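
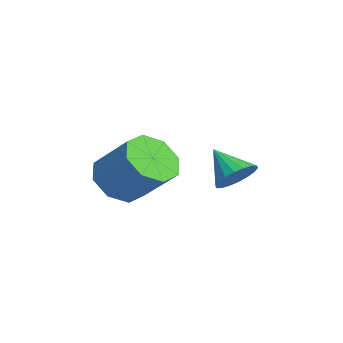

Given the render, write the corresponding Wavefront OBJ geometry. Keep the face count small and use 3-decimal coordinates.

v -2.501 -2.755 0.99
v -1.997 -3.619 1.238
v -1.036 -2.709 2.458
v -1.539 -1.845 2.21
v -1.642 -3.218 0.659
v -0.681 -2.308 1.879
v -1.79 -2.546 0.274
v -0.829 -1.636 1.494
v -2.354 -1.997 0.309
v -1.393 -1.086 1.528
v -3.004 -1.891 0.742
v -2.043 -0.981 1.962
v -3.359 -2.292 1.321
v -2.398 -1.382 2.541
v -3.211 -2.964 1.706
v -2.25 -2.054 2.926
v -2.647 -3.514 1.672
v -1.686 -2.603 2.891
v -1.88 0.791 1.111
v -1.567 1.196 1.686
v -2.74 0.209 1.989
v -1.818 1.402 1.576
v -2.082 1.486 1.374
v -2.306 1.433 1.119
v -2.445 1.252 0.864
v -2.472 0.981 0.657
v -2.383 0.671 0.54
v -2.193 0.386 0.536
v -1.942 0.18 0.646
v -1.678 0.096 0.848
v -1.455 0.149 1.102
v -1.315 0.33 1.358
v -1.288 0.601 1.565
v -1.378 0.911 1.682
f 2 1 5
f 2 5 3
f 3 5 6
f 3 6 4
f 5 1 7
f 5 7 6
f 6 7 8
f 6 8 4
f 7 1 9
f 7 9 8
f 8 9 10
f 8 10 4
f 9 1 11
f 9 11 10
f 10 11 12
f 10 12 4
f 11 1 13
f 11 13 12
f 12 13 14
f 12 14 4
f 13 1 15
f 13 15 14
f 14 15 16
f 14 16 4
f 15 1 17
f 15 17 16
f 16 17 18
f 16 18 4
f 17 1 2
f 17 2 18
f 18 2 3
f 18 3 4
f 20 19 22
f 20 22 21
f 22 19 23
f 22 23 21
f 23 19 24
f 23 24 21
f 24 19 25
f 24 25 21
f 25 19 26
f 25 26 21
f 26 19 27
f 26 27 21
f 27 19 28
f 27 28 21
f 28 19 29
f 28 29 21
f 29 19 30
f 29 30 21
f 30 19 31
f 30 31 21
f 31 19 32
f 31 32 21
f 32 19 33
f 32 33 21
f 33 19 34
f 33 34 21
f 34 19 20
f 34 20 21



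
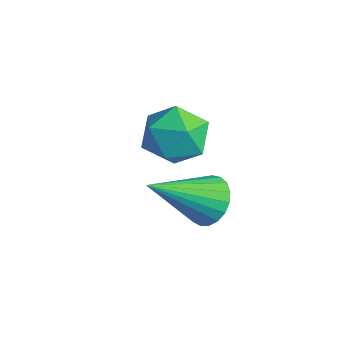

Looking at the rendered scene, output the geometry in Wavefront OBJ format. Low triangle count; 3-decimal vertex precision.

v -2.338 1.513 -0.008
v -1.775 1.574 -0.601
v -1.825 0.346 0.361
v -1.262 0.407 -0.232
v -1.233 0.912 0.414
v -1.551 1.633 0.186
v -2.049 0.287 -0.426
v -2.367 1.008 -0.654
v -1.596 0.816 -0.859
v -1.092 1.202 -0.34
v -2.508 0.718 0.1
v -2.004 1.104 0.619
v 0.296 0.485 -0.451
v 0.645 0.769 -0.024
v 0.144 -0.865 0.571
v 0.408 0.845 0.042
v 0.151 0.859 0.022
v -0.081 0.809 -0.079
v -0.247 0.702 -0.245
v -0.32 0.558 -0.446
v -0.286 0.402 -0.648
v -0.152 0.259 -0.816
v 0.06 0.156 -0.92
v 0.313 0.11 -0.944
v 0.562 0.129 -0.882
v 0.766 0.209 -0.746
v 0.888 0.337 -0.559
v 0.908 0.491 -0.353
v 0.822 0.643 -0.163
f 1 12 6
f 1 6 2
f 1 2 8
f 1 8 11
f 1 11 12
f 2 6 10
f 6 12 5
f 12 11 3
f 11 8 7
f 8 2 9
f 4 10 5
f 4 5 3
f 4 3 7
f 4 7 9
f 4 9 10
f 5 10 6
f 3 5 12
f 7 3 11
f 9 7 8
f 10 9 2
f 14 13 16
f 14 16 15
f 16 13 17
f 16 17 15
f 17 13 18
f 17 18 15
f 18 13 19
f 18 19 15
f 19 13 20
f 19 20 15
f 20 13 21
f 20 21 15
f 21 13 22
f 21 22 15
f 22 13 23
f 22 23 15
f 23 13 24
f 23 24 15
f 24 13 25
f 24 25 15
f 25 13 26
f 25 26 15
f 26 13 27
f 26 27 15
f 27 13 28
f 27 28 15
f 28 13 29
f 28 29 15
f 29 13 14
f 29 14 15



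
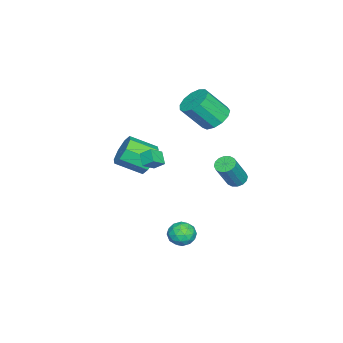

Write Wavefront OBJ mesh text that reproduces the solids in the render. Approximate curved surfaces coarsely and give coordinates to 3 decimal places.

v 1.849 3.339 -3.933
v 2.462 2.78 -4.291
v 1.698 2.44 -2.789
v 2.311 1.881 -3.147
v 2.565 2.691 -2.835
v 2.659 3.246 -3.542
v 1.501 1.974 -3.538
v 1.595 2.529 -4.245
v 2.248 1.936 -4.047
v 2.905 2.379 -3.612
v 1.255 2.841 -3.468
v 1.912 3.284 -3.033
v 2.169 3.138 -4.213
v 1.991 2.082 -2.867
v 2.14 2.558 -2.684
v 2.501 2.229 -2.894
v 2.284 3.412 -3.773
v 2.645 3.084 -3.983
v 2.705 3.032 -3.127
v 1.515 2.136 -3.097
v 1.876 1.808 -3.307
v 1.659 2.991 -4.186
v 2.02 2.662 -4.396
v 1.455 2.188 -3.953
v 2.403 2.313 -4.28
v 2.315 1.785 -3.607
v 1.839 1.84 -3.837
v 1.893 2.166 -4.253
v 2.79 2.574 -4.024
v 2.701 2.046 -3.351
v 2.85 2.522 -3.168
v 2.905 2.848 -3.584
v 2.664 2.078 -3.88
v 1.459 3.174 -3.729
v 1.37 2.646 -3.056
v 1.255 2.372 -3.496
v 1.31 2.698 -3.912
v 1.845 3.435 -3.473
v 1.757 2.907 -2.8
v 2.267 3.054 -2.827
v 2.321 3.38 -3.243
v 1.496 3.142 -3.2
v -3.466 2.726 2.994
v -2.565 2.489 2.488
v -1.974 1.296 4.099
v -2.874 1.534 4.606
v -2.453 2.979 2.81
v -1.862 1.787 4.421
v -2.662 3.389 3.19
v -2.071 2.197 4.801
v -3.127 3.589 3.508
v -2.535 2.397 5.12
v -3.699 3.515 3.663
v -3.107 2.322 5.275
v -4.197 3.19 3.606
v -3.605 1.998 5.217
v -4.463 2.718 3.354
v -3.871 1.526 4.966
v -4.412 2.249 2.988
v -3.821 1.056 4.6
v -4.061 1.931 2.624
v -3.47 0.739 4.236
v -3.521 1.866 2.378
v -2.93 0.673 3.989
v -2.963 2.074 2.327
v -2.372 0.881 3.938
v 0.625 0.162 1.249
v 1.346 0.698 1.831
v 1.815 -0.846 2.673
v 1.095 -1.382 2.091
v 0.61 0.671 2.19
v 1.079 -0.873 3.032
v -0.116 0.345 1.998
v 0.353 -1.199 2.84
v -0.408 -0.088 1.367
v 0.061 -1.632 2.209
v -0.095 -0.374 0.667
v 0.374 -1.918 1.509
v 0.641 -0.347 0.308
v 1.11 -1.891 1.15
v 1.367 -0.021 0.5
v 1.836 -1.565 1.342
v 1.659 0.412 1.131
v 2.128 -1.132 1.973
v 3.298 1.409 2.484
v 2.655 1.003 3.002
v 3.299 2.053 2.991
v 2.656 1.647 3.509
v 3.984 0.993 3.011
v 3.341 0.587 3.529
v 3.985 1.637 3.518
v 3.342 1.231 4.036
v -3.388 4.1 -1.911
v -2.971 4.62 -2.042
v -1.894 4.221 -0.2
v -2.312 3.7 -0.069
v -3.236 4.76 -1.857
v -2.159 4.361 -0.015
v -3.541 4.723 -1.686
v -2.465 4.324 0.155
v -3.806 4.519 -1.576
v -2.729 4.12 0.266
v -3.959 4.202 -1.555
v -2.882 3.803 0.286
v -3.958 3.858 -1.63
v -2.882 3.459 0.212
v -3.806 3.579 -1.78
v -2.729 3.18 0.062
v -3.541 3.439 -1.965
v -2.464 3.04 -0.123
v -3.235 3.476 -2.135
v -2.159 3.077 -0.294
v -2.971 3.68 -2.246
v -1.894 3.281 -0.404
v -2.818 3.997 -2.266
v -1.741 3.598 -0.425
v -2.818 4.341 -2.192
v -1.742 3.942 -0.35
f 1 38 17
f 38 12 41
f 17 41 6
f 38 41 17
f 1 17 13
f 17 6 18
f 13 18 2
f 17 18 13
f 1 13 22
f 13 2 23
f 22 23 8
f 13 23 22
f 1 22 34
f 22 8 37
f 34 37 11
f 22 37 34
f 1 34 38
f 34 11 42
f 38 42 12
f 34 42 38
f 2 18 29
f 18 6 32
f 29 32 10
f 18 32 29
f 6 41 19
f 41 12 40
f 19 40 5
f 41 40 19
f 12 42 39
f 42 11 35
f 39 35 3
f 42 35 39
f 11 37 36
f 37 8 24
f 36 24 7
f 37 24 36
f 8 23 28
f 23 2 25
f 28 25 9
f 23 25 28
f 4 30 16
f 30 10 31
f 16 31 5
f 30 31 16
f 4 16 14
f 16 5 15
f 14 15 3
f 16 15 14
f 4 14 21
f 14 3 20
f 21 20 7
f 14 20 21
f 4 21 26
f 21 7 27
f 26 27 9
f 21 27 26
f 4 26 30
f 26 9 33
f 30 33 10
f 26 33 30
f 5 31 19
f 31 10 32
f 19 32 6
f 31 32 19
f 3 15 39
f 15 5 40
f 39 40 12
f 15 40 39
f 7 20 36
f 20 3 35
f 36 35 11
f 20 35 36
f 9 27 28
f 27 7 24
f 28 24 8
f 27 24 28
f 10 33 29
f 33 9 25
f 29 25 2
f 33 25 29
f 44 43 47
f 44 47 45
f 45 47 48
f 45 48 46
f 47 43 49
f 47 49 48
f 48 49 50
f 48 50 46
f 49 43 51
f 49 51 50
f 50 51 52
f 50 52 46
f 51 43 53
f 51 53 52
f 52 53 54
f 52 54 46
f 53 43 55
f 53 55 54
f 54 55 56
f 54 56 46
f 55 43 57
f 55 57 56
f 56 57 58
f 56 58 46
f 57 43 59
f 57 59 58
f 58 59 60
f 58 60 46
f 59 43 61
f 59 61 60
f 60 61 62
f 60 62 46
f 61 43 63
f 61 63 62
f 62 63 64
f 62 64 46
f 63 43 65
f 63 65 64
f 64 65 66
f 64 66 46
f 65 43 44
f 65 44 66
f 66 44 45
f 66 45 46
f 68 67 71
f 68 71 69
f 69 71 72
f 69 72 70
f 71 67 73
f 71 73 72
f 72 73 74
f 72 74 70
f 73 67 75
f 73 75 74
f 74 75 76
f 74 76 70
f 75 67 77
f 75 77 76
f 76 77 78
f 76 78 70
f 77 67 79
f 77 79 78
f 78 79 80
f 78 80 70
f 79 67 81
f 79 81 80
f 80 81 82
f 80 82 70
f 81 67 83
f 81 83 82
f 82 83 84
f 82 84 70
f 83 67 68
f 83 68 84
f 84 68 69
f 84 69 70
f 86 88 85
f 89 86 85
f 85 88 87
f 87 89 85
f 86 92 88
f 90 86 89
f 90 92 86
f 88 92 87
f 91 89 87
f 87 92 91
f 91 90 89
f 92 90 91
f 94 93 97
f 94 97 95
f 95 97 98
f 95 98 96
f 97 93 99
f 97 99 98
f 98 99 100
f 98 100 96
f 99 93 101
f 99 101 100
f 100 101 102
f 100 102 96
f 101 93 103
f 101 103 102
f 102 103 104
f 102 104 96
f 103 93 105
f 103 105 104
f 104 105 106
f 104 106 96
f 105 93 107
f 105 107 106
f 106 107 108
f 106 108 96
f 107 93 109
f 107 109 108
f 108 109 110
f 108 110 96
f 109 93 111
f 109 111 110
f 110 111 112
f 110 112 96
f 111 93 113
f 111 113 112
f 112 113 114
f 112 114 96
f 113 93 115
f 113 115 114
f 114 115 116
f 114 116 96
f 115 93 117
f 115 117 116
f 116 117 118
f 116 118 96
f 117 93 94
f 117 94 118
f 118 94 95
f 118 95 96



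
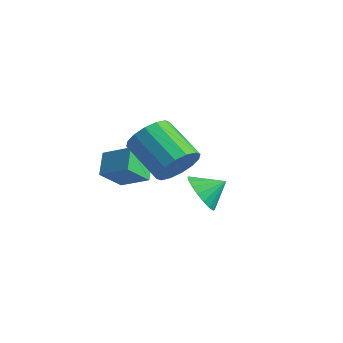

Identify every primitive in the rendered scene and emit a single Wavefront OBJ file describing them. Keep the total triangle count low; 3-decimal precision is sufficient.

v -2.235 -2.232 2.362
v -0.964 -1.825 3.025
v -2.055 -1.176 1.37
v -0.785 -0.769 2.033
v -1.595 -3.031 1.627
v -0.325 -2.624 2.29
v -1.416 -1.975 0.635
v -0.145 -1.568 1.298
v -0.225 1.601 -0.864
v 0.704 1.13 -1.149
v 0.425 2.479 -0.196
v 0.634 1.45 -1.501
v 0.394 1.8 -1.727
v 0.031 2.11 -1.782
v -0.382 2.32 -1.655
v -0.765 2.387 -1.371
v -1.04 2.299 -0.987
v -1.154 2.072 -0.579
v -1.084 1.752 -0.227
v -0.844 1.403 -0.001
v -0.481 1.092 0.053
v -0.067 0.883 -0.073
v 0.315 0.815 -0.357
v 0.591 0.904 -0.741
v 2.041 -2.036 3.176
v 2.467 -2.652 3.955
v 0.604 -2.539 5.062
v 0.179 -1.924 4.284
v 2.587 -2.127 4.104
v 0.725 -2.014 5.211
v 2.561 -1.578 4.004
v 0.699 -1.465 5.112
v 2.396 -1.151 3.683
v 0.534 -1.038 4.79
v 2.136 -0.962 3.225
v 0.273 -0.849 4.333
v 1.85 -1.06 2.755
v -0.012 -0.948 3.863
v 1.616 -1.421 2.398
v -0.247 -1.308 3.505
v 1.495 -1.946 2.249
v -0.367 -1.833 3.356
v 1.521 -2.495 2.348
v -0.341 -2.382 3.456
v 1.686 -2.922 2.67
v -0.176 -2.809 3.777
v 1.947 -3.111 3.127
v 0.084 -2.998 4.235
v 2.232 -3.012 3.597
v 0.37 -2.9 4.705
f 2 4 1
f 5 2 1
f 1 4 3
f 3 5 1
f 2 8 4
f 6 2 5
f 6 8 2
f 4 8 3
f 7 5 3
f 3 8 7
f 7 6 5
f 8 6 7
f 10 9 12
f 10 12 11
f 12 9 13
f 12 13 11
f 13 9 14
f 13 14 11
f 14 9 15
f 14 15 11
f 15 9 16
f 15 16 11
f 16 9 17
f 16 17 11
f 17 9 18
f 17 18 11
f 18 9 19
f 18 19 11
f 19 9 20
f 19 20 11
f 20 9 21
f 20 21 11
f 21 9 22
f 21 22 11
f 22 9 23
f 22 23 11
f 23 9 24
f 23 24 11
f 24 9 10
f 24 10 11
f 26 25 29
f 26 29 27
f 27 29 30
f 27 30 28
f 29 25 31
f 29 31 30
f 30 31 32
f 30 32 28
f 31 25 33
f 31 33 32
f 32 33 34
f 32 34 28
f 33 25 35
f 33 35 34
f 34 35 36
f 34 36 28
f 35 25 37
f 35 37 36
f 36 37 38
f 36 38 28
f 37 25 39
f 37 39 38
f 38 39 40
f 38 40 28
f 39 25 41
f 39 41 40
f 40 41 42
f 40 42 28
f 41 25 43
f 41 43 42
f 42 43 44
f 42 44 28
f 43 25 45
f 43 45 44
f 44 45 46
f 44 46 28
f 45 25 47
f 45 47 46
f 46 47 48
f 46 48 28
f 47 25 49
f 47 49 48
f 48 49 50
f 48 50 28
f 49 25 26
f 49 26 50
f 50 26 27
f 50 27 28



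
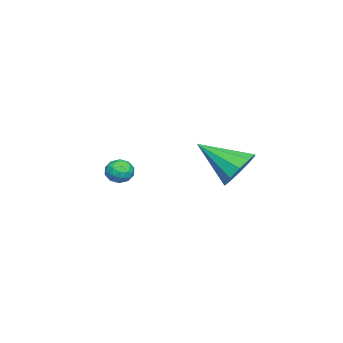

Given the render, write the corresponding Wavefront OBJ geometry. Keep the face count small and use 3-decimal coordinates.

v 2.635 2.191 0.797
v 3.376 1.791 0.276
v 2.485 0.449 1.923
v 3.618 2.081 0.758
v 3.484 2.414 1.254
v 3.027 2.661 1.576
v 2.419 2.729 1.6
v 1.894 2.591 1.318
v 1.652 2.301 0.837
v 1.785 1.969 0.34
v 2.243 1.722 0.019
v 2.85 1.654 -0.006
v 1.144 -2.578 -0.454
v 1.618 -2.992 -0.331
v 0.522 -3.368 -0.709
v 0.996 -3.782 -0.586
v 0.719 -3.458 -0.106
v 1.104 -2.97 0.052
v 1.036 -3.39 -1.092
v 1.421 -2.902 -0.934
v 1.552 -3.493 -0.725
v 1.356 -3.536 -0.115
v 0.784 -2.824 -0.925
v 0.588 -2.867 -0.315
v 1.436 -2.715 -0.37
v 0.704 -3.645 -0.67
v 0.541 -3.454 -0.388
v 0.82 -3.697 -0.315
v 1.134 -2.703 -0.145
v 1.412 -2.946 -0.073
v 0.884 -3.22 0.06
v 0.728 -3.414 -0.967
v 1.006 -3.657 -0.895
v 1.32 -2.663 -0.725
v 1.599 -2.906 -0.652
v 1.256 -3.14 -1.1
v 1.675 -3.254 -0.529
v 1.31 -3.718 -0.679
v 1.333 -3.488 -0.976
v 1.559 -3.201 -0.884
v 1.56 -3.278 -0.171
v 1.195 -3.743 -0.321
v 1.032 -3.553 -0.039
v 1.258 -3.266 0.054
v 1.521 -3.573 -0.402
v 0.945 -2.617 -0.719
v 0.58 -3.082 -0.869
v 0.882 -3.094 -1.094
v 1.108 -2.807 -1.001
v 0.83 -2.642 -0.361
v 0.465 -3.106 -0.511
v 0.581 -3.159 -0.156
v 0.807 -2.872 -0.064
v 0.619 -2.787 -0.638
f 2 1 4
f 2 4 3
f 4 1 5
f 4 5 3
f 5 1 6
f 5 6 3
f 6 1 7
f 6 7 3
f 7 1 8
f 7 8 3
f 8 1 9
f 8 9 3
f 9 1 10
f 9 10 3
f 10 1 11
f 10 11 3
f 11 1 12
f 11 12 3
f 12 1 2
f 12 2 3
f 13 50 29
f 50 24 53
f 29 53 18
f 50 53 29
f 13 29 25
f 29 18 30
f 25 30 14
f 29 30 25
f 13 25 34
f 25 14 35
f 34 35 20
f 25 35 34
f 13 34 46
f 34 20 49
f 46 49 23
f 34 49 46
f 13 46 50
f 46 23 54
f 50 54 24
f 46 54 50
f 14 30 41
f 30 18 44
f 41 44 22
f 30 44 41
f 18 53 31
f 53 24 52
f 31 52 17
f 53 52 31
f 24 54 51
f 54 23 47
f 51 47 15
f 54 47 51
f 23 49 48
f 49 20 36
f 48 36 19
f 49 36 48
f 20 35 40
f 35 14 37
f 40 37 21
f 35 37 40
f 16 42 28
f 42 22 43
f 28 43 17
f 42 43 28
f 16 28 26
f 28 17 27
f 26 27 15
f 28 27 26
f 16 26 33
f 26 15 32
f 33 32 19
f 26 32 33
f 16 33 38
f 33 19 39
f 38 39 21
f 33 39 38
f 16 38 42
f 38 21 45
f 42 45 22
f 38 45 42
f 17 43 31
f 43 22 44
f 31 44 18
f 43 44 31
f 15 27 51
f 27 17 52
f 51 52 24
f 27 52 51
f 19 32 48
f 32 15 47
f 48 47 23
f 32 47 48
f 21 39 40
f 39 19 36
f 40 36 20
f 39 36 40
f 22 45 41
f 45 21 37
f 41 37 14
f 45 37 41



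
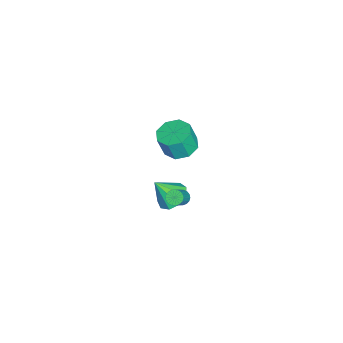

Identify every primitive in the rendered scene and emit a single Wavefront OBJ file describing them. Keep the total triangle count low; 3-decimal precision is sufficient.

v 1.01 -0.021 2.637
v 2.023 -0.234 2.463
v 2.184 -0.632 3.89
v 1.17 -0.419 4.063
v 1.903 0.528 2.689
v 2.064 0.13 4.116
v 1.26 0.968 2.885
v 1.42 0.57 4.312
v 0.47 0.829 2.935
v 0.631 0.431 4.362
v -0.004 0.192 2.81
v 0.157 -0.206 4.237
v 0.116 -0.57 2.584
v 0.277 -0.968 4.011
v 0.76 -1.01 2.388
v 0.92 -1.408 3.815
v 1.549 -0.871 2.338
v 1.71 -1.269 3.765
v 0.313 -0.056 -3.221
v 0.685 -0.151 -3.572
v 1.939 -0.419 -2.169
v 1.567 -0.324 -1.819
v 0.7 0.078 -3.542
v 1.954 -0.19 -2.139
v 0.639 0.281 -3.448
v 1.892 0.013 -2.045
v 0.512 0.416 -3.309
v 1.766 0.148 -1.906
v 0.347 0.458 -3.153
v 1.6 0.191 -1.75
v 0.175 0.399 -3.01
v 1.428 0.131 -1.608
v 0.03 0.249 -2.91
v 1.283 -0.019 -1.507
v -0.059 0.039 -2.871
v 1.195 -0.229 -1.468
v -0.074 -0.19 -2.901
v 1.18 -0.458 -1.498
v -0.012 -0.393 -2.995
v 1.241 -0.661 -1.592
v 0.114 -0.528 -3.134
v 1.368 -0.796 -1.731
v 0.28 -0.571 -3.29
v 1.533 -0.838 -1.887
v 0.452 -0.511 -3.432
v 1.705 -0.779 -2.03
v 0.597 -0.361 -3.533
v 1.85 -0.629 -2.13
v -0.929 -0.72 -4.609
v -0.041 -0.208 -4.381
v -0.731 -1.74 -3.091
v -0.602 0.128 -4.082
v -1.316 0.066 -4.03
v -1.849 -0.363 -4.249
v -1.951 -0.959 -4.636
v -1.576 -1.443 -5.011
v -0.898 -1.589 -5.197
v -0.235 -1.328 -5.109
v 0.104 -0.782 -4.786
f 2 1 5
f 2 5 3
f 3 5 6
f 3 6 4
f 5 1 7
f 5 7 6
f 6 7 8
f 6 8 4
f 7 1 9
f 7 9 8
f 8 9 10
f 8 10 4
f 9 1 11
f 9 11 10
f 10 11 12
f 10 12 4
f 11 1 13
f 11 13 12
f 12 13 14
f 12 14 4
f 13 1 15
f 13 15 14
f 14 15 16
f 14 16 4
f 15 1 17
f 15 17 16
f 16 17 18
f 16 18 4
f 17 1 2
f 17 2 18
f 18 2 3
f 18 3 4
f 20 19 23
f 20 23 21
f 21 23 24
f 21 24 22
f 23 19 25
f 23 25 24
f 24 25 26
f 24 26 22
f 25 19 27
f 25 27 26
f 26 27 28
f 26 28 22
f 27 19 29
f 27 29 28
f 28 29 30
f 28 30 22
f 29 19 31
f 29 31 30
f 30 31 32
f 30 32 22
f 31 19 33
f 31 33 32
f 32 33 34
f 32 34 22
f 33 19 35
f 33 35 34
f 34 35 36
f 34 36 22
f 35 19 37
f 35 37 36
f 36 37 38
f 36 38 22
f 37 19 39
f 37 39 38
f 38 39 40
f 38 40 22
f 39 19 41
f 39 41 40
f 40 41 42
f 40 42 22
f 41 19 43
f 41 43 42
f 42 43 44
f 42 44 22
f 43 19 45
f 43 45 44
f 44 45 46
f 44 46 22
f 45 19 47
f 45 47 46
f 46 47 48
f 46 48 22
f 47 19 20
f 47 20 48
f 48 20 21
f 48 21 22
f 50 49 52
f 50 52 51
f 52 49 53
f 52 53 51
f 53 49 54
f 53 54 51
f 54 49 55
f 54 55 51
f 55 49 56
f 55 56 51
f 56 49 57
f 56 57 51
f 57 49 58
f 57 58 51
f 58 49 59
f 58 59 51
f 59 49 50
f 59 50 51



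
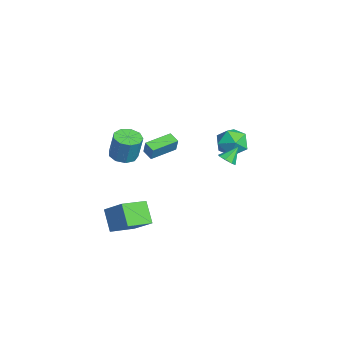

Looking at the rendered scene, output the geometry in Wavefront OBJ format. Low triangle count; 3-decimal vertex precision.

v -2.533 3.803 1.092
v -1.486 4.34 1.255
v -1.754 2.7 -0.275
v -0.707 3.237 -0.112
v -1.146 2.523 0.73
v -1.628 3.205 1.575
v -1.612 3.835 -0.595
v -2.094 4.517 0.25
v -0.917 4.36 0.213
v -0.629 3.549 1.032
v -2.611 3.491 -0.052
v -2.323 2.68 0.767
v -2.133 -2.002 -0.119
v -1.738 -1.934 0.895
v -2.946 -0.297 0.084
v -2.551 -0.229 1.097
v -1.429 -1.631 -0.417
v -1.034 -1.563 0.596
v -2.242 0.074 -0.215
v -1.847 0.142 0.799
v 4.089 -4.916 -2.999
v 2.977 -5.119 -1.756
v 3.321 -3.346 -3.43
v 2.209 -3.549 -2.187
v 5.291 -3.991 -1.773
v 4.179 -4.194 -0.53
v 4.523 -2.421 -2.204
v 3.411 -2.624 -0.961
v 3.099 2.293 1.975
v 3.462 2.752 1.715
v 2.781 3.047 2.865
v 3.003 2.758 1.546
v 2.6 2.492 1.628
v 2.489 2.109 1.913
v 2.736 1.834 2.234
v 3.196 1.827 2.403
v 3.599 2.094 2.322
v 3.709 2.477 2.037
v -4.117 -3.028 -1.561
v -3.419 -2.397 -1.797
v -3.046 -2.12 0.045
v -3.743 -2.752 0.281
v -3.998 -2.08 -1.728
v -3.625 -1.803 0.115
v -4.633 -2.207 -1.58
v -4.259 -1.93 0.262
v -5.026 -2.718 -1.423
v -4.652 -2.442 0.419
v -4.993 -3.375 -1.331
v -4.62 -3.098 0.511
v -4.551 -3.869 -1.347
v -4.177 -3.592 0.495
v -3.905 -3.97 -1.463
v -3.532 -3.693 0.38
v -3.359 -3.63 -1.624
v -2.985 -3.354 0.218
v -3.167 -3.009 -1.757
v -2.793 -2.732 0.086
f 1 12 6
f 1 6 2
f 1 2 8
f 1 8 11
f 1 11 12
f 2 6 10
f 6 12 5
f 12 11 3
f 11 8 7
f 8 2 9
f 4 10 5
f 4 5 3
f 4 3 7
f 4 7 9
f 4 9 10
f 5 10 6
f 3 5 12
f 7 3 11
f 9 7 8
f 10 9 2
f 14 16 13
f 17 14 13
f 13 16 15
f 15 17 13
f 14 20 16
f 18 14 17
f 18 20 14
f 16 20 15
f 19 17 15
f 15 20 19
f 19 18 17
f 20 18 19
f 22 24 21
f 25 22 21
f 21 24 23
f 23 25 21
f 22 28 24
f 26 22 25
f 26 28 22
f 24 28 23
f 27 25 23
f 23 28 27
f 27 26 25
f 28 26 27
f 30 29 32
f 30 32 31
f 32 29 33
f 32 33 31
f 33 29 34
f 33 34 31
f 34 29 35
f 34 35 31
f 35 29 36
f 35 36 31
f 36 29 37
f 36 37 31
f 37 29 38
f 37 38 31
f 38 29 30
f 38 30 31
f 40 39 43
f 40 43 41
f 41 43 44
f 41 44 42
f 43 39 45
f 43 45 44
f 44 45 46
f 44 46 42
f 45 39 47
f 45 47 46
f 46 47 48
f 46 48 42
f 47 39 49
f 47 49 48
f 48 49 50
f 48 50 42
f 49 39 51
f 49 51 50
f 50 51 52
f 50 52 42
f 51 39 53
f 51 53 52
f 52 53 54
f 52 54 42
f 53 39 55
f 53 55 54
f 54 55 56
f 54 56 42
f 55 39 57
f 55 57 56
f 56 57 58
f 56 58 42
f 57 39 40
f 57 40 58
f 58 40 41
f 58 41 42



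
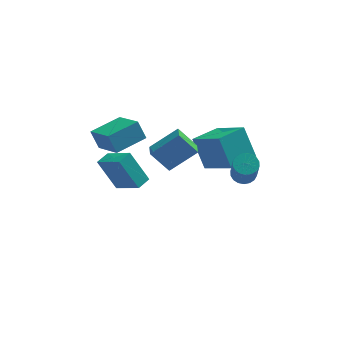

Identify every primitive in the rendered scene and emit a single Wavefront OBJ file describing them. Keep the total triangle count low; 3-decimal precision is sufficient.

v -2.106 -2.18 1.141
v -0.761 -1.95 2.204
v -2.086 -1.335 0.933
v -0.741 -1.105 1.997
v -1.239 -2.455 0.103
v 0.106 -2.225 1.167
v -1.219 -1.61 -0.104
v 0.126 -1.38 0.959
v -3.59 -0.598 -0.031
v -3.966 -0.269 0.927
v -4.396 0.887 -0.857
v -4.772 1.215 0.101
v -2.148 0.325 0.219
v -2.524 0.653 1.177
v -2.954 1.809 -0.607
v -3.33 2.138 0.351
v -4.479 2.231 -3.096
v -3.422 1.149 -2.195
v -3.937 2.85 -2.988
v -2.88 1.769 -2.088
v -3.58 1.731 -4.752
v -2.523 0.65 -3.852
v -3.038 2.351 -4.645
v -1.981 1.269 -3.744
v 2.195 -2.648 -0.133
v 2.791 -2.793 -0.22
v 2.782 -3.717 1.267
v 2.185 -3.572 1.353
v 2.806 -2.559 -0.074
v 2.796 -3.483 1.412
v 2.699 -2.343 0.06
v 2.689 -3.267 1.546
v 2.492 -2.187 0.155
v 2.483 -3.111 1.642
v 2.227 -2.122 0.194
v 2.217 -3.046 1.68
v 1.955 -2.162 0.168
v 1.946 -3.086 1.654
v 1.731 -2.298 0.082
v 1.721 -3.221 1.568
v 1.598 -2.503 -0.047
v 1.589 -3.427 1.44
v 1.584 -2.737 -0.192
v 1.574 -3.661 1.294
v 1.691 -2.953 -0.326
v 1.681 -3.877 1.16
v 1.897 -3.109 -0.422
v 1.888 -4.033 1.065
v 2.163 -3.174 -0.46
v 2.153 -4.098 1.026
v 2.434 -3.134 -0.434
v 2.425 -4.058 1.052
v 2.659 -2.999 -0.348
v 2.649 -3.922 1.138
v 0.176 1.914 -1.336
v 1.338 0.548 -0.223
v 1.482 2.95 -1.428
v 2.644 1.585 -0.315
v 0.716 1.095 -2.905
v 1.878 -0.27 -1.792
v 2.022 2.132 -2.997
v 3.184 0.766 -1.884
f 2 4 1
f 5 2 1
f 1 4 3
f 3 5 1
f 2 8 4
f 6 2 5
f 6 8 2
f 4 8 3
f 7 5 3
f 3 8 7
f 7 6 5
f 8 6 7
f 10 12 9
f 13 10 9
f 9 12 11
f 11 13 9
f 10 16 12
f 14 10 13
f 14 16 10
f 12 16 11
f 15 13 11
f 11 16 15
f 15 14 13
f 16 14 15
f 18 20 17
f 21 18 17
f 17 20 19
f 19 21 17
f 18 24 20
f 22 18 21
f 22 24 18
f 20 24 19
f 23 21 19
f 19 24 23
f 23 22 21
f 24 22 23
f 26 25 29
f 26 29 27
f 27 29 30
f 27 30 28
f 29 25 31
f 29 31 30
f 30 31 32
f 30 32 28
f 31 25 33
f 31 33 32
f 32 33 34
f 32 34 28
f 33 25 35
f 33 35 34
f 34 35 36
f 34 36 28
f 35 25 37
f 35 37 36
f 36 37 38
f 36 38 28
f 37 25 39
f 37 39 38
f 38 39 40
f 38 40 28
f 39 25 41
f 39 41 40
f 40 41 42
f 40 42 28
f 41 25 43
f 41 43 42
f 42 43 44
f 42 44 28
f 43 25 45
f 43 45 44
f 44 45 46
f 44 46 28
f 45 25 47
f 45 47 46
f 46 47 48
f 46 48 28
f 47 25 49
f 47 49 48
f 48 49 50
f 48 50 28
f 49 25 51
f 49 51 50
f 50 51 52
f 50 52 28
f 51 25 53
f 51 53 52
f 52 53 54
f 52 54 28
f 53 25 26
f 53 26 54
f 54 26 27
f 54 27 28
f 56 58 55
f 59 56 55
f 55 58 57
f 57 59 55
f 56 62 58
f 60 56 59
f 60 62 56
f 58 62 57
f 61 59 57
f 57 62 61
f 61 60 59
f 62 60 61



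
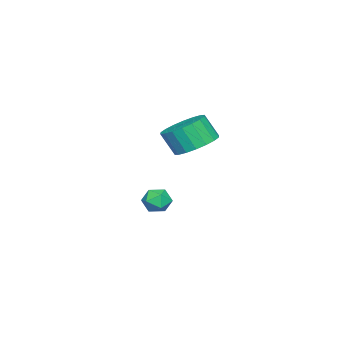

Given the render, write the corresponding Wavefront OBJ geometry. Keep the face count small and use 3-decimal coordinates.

v -0.932 2.302 2.986
v -0.349 2.958 3.321
v -0.284 2.395 4.31
v -0.868 1.738 3.974
v -0.726 3.104 3.429
v -0.661 2.541 4.418
v -1.143 3.092 3.449
v -1.078 2.528 4.438
v -1.519 2.923 3.378
v -1.454 2.359 4.367
v -1.779 2.631 3.228
v -1.714 2.067 4.217
v -1.871 2.273 3.031
v -1.806 1.71 4.02
v -1.777 1.922 2.825
v -1.712 1.358 3.813
v -1.516 1.645 2.65
v -1.451 1.082 3.639
v -1.139 1.499 2.542
v -1.074 0.936 3.531
v -0.722 1.512 2.522
v -0.657 0.948 3.511
v -0.346 1.681 2.593
v -0.281 1.117 3.582
v -0.086 1.973 2.743
v -0.021 1.409 3.732
v 0.006 2.33 2.94
v 0.071 1.767 3.929
v -0.088 2.682 3.147
v -0.023 2.118 4.135
v -3.958 -0.412 -1.536
v -3.504 0.042 -1.332
v -3.216 -1.202 -1.428
v -2.762 -0.748 -1.224
v -3.287 -0.9 -0.831
v -3.745 -0.411 -0.897
v -2.975 -0.749 -1.863
v -3.433 -0.26 -1.929
v -2.897 -0.166 -1.534
v -3.089 -0.26 -0.896
v -3.631 -0.9 -1.864
v -3.823 -0.994 -1.226
f 2 1 5
f 2 5 3
f 3 5 6
f 3 6 4
f 5 1 7
f 5 7 6
f 6 7 8
f 6 8 4
f 7 1 9
f 7 9 8
f 8 9 10
f 8 10 4
f 9 1 11
f 9 11 10
f 10 11 12
f 10 12 4
f 11 1 13
f 11 13 12
f 12 13 14
f 12 14 4
f 13 1 15
f 13 15 14
f 14 15 16
f 14 16 4
f 15 1 17
f 15 17 16
f 16 17 18
f 16 18 4
f 17 1 19
f 17 19 18
f 18 19 20
f 18 20 4
f 19 1 21
f 19 21 20
f 20 21 22
f 20 22 4
f 21 1 23
f 21 23 22
f 22 23 24
f 22 24 4
f 23 1 25
f 23 25 24
f 24 25 26
f 24 26 4
f 25 1 27
f 25 27 26
f 26 27 28
f 26 28 4
f 27 1 29
f 27 29 28
f 28 29 30
f 28 30 4
f 29 1 2
f 29 2 30
f 30 2 3
f 30 3 4
f 31 42 36
f 31 36 32
f 31 32 38
f 31 38 41
f 31 41 42
f 32 36 40
f 36 42 35
f 42 41 33
f 41 38 37
f 38 32 39
f 34 40 35
f 34 35 33
f 34 33 37
f 34 37 39
f 34 39 40
f 35 40 36
f 33 35 42
f 37 33 41
f 39 37 38
f 40 39 32



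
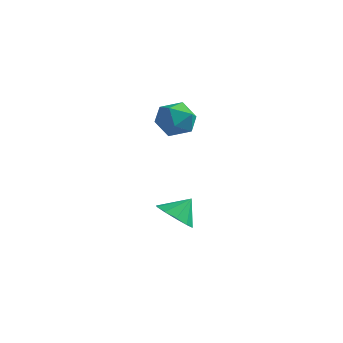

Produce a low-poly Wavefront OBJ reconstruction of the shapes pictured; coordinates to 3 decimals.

v -3.666 -3.319 -1.059
v -3.223 -2.852 -1.63
v -3.334 -2.681 -0.281
v -3.711 -2.645 -1.592
v -4.182 -2.696 -1.35
v -4.456 -2.984 -0.997
v -4.427 -3.4 -0.668
v -4.108 -3.786 -0.488
v -3.62 -3.993 -0.527
v -3.15 -3.942 -0.769
v -2.876 -3.654 -1.121
v -2.904 -3.238 -1.451
v -3.876 -2.535 3.063
v -3.155 -2.956 3.317
v -4.545 -2.984 4.223
v -3.824 -3.405 4.477
v -3.843 -2.532 4.475
v -3.429 -2.255 3.758
v -4.271 -3.685 3.782
v -3.857 -3.408 3.065
v -3.399 -3.667 3.761
v -3.134 -2.954 4.189
v -4.566 -2.986 3.351
v -4.301 -2.273 3.779
f 2 1 4
f 2 4 3
f 4 1 5
f 4 5 3
f 5 1 6
f 5 6 3
f 6 1 7
f 6 7 3
f 7 1 8
f 7 8 3
f 8 1 9
f 8 9 3
f 9 1 10
f 9 10 3
f 10 1 11
f 10 11 3
f 11 1 12
f 11 12 3
f 12 1 2
f 12 2 3
f 13 24 18
f 13 18 14
f 13 14 20
f 13 20 23
f 13 23 24
f 14 18 22
f 18 24 17
f 24 23 15
f 23 20 19
f 20 14 21
f 16 22 17
f 16 17 15
f 16 15 19
f 16 19 21
f 16 21 22
f 17 22 18
f 15 17 24
f 19 15 23
f 21 19 20
f 22 21 14



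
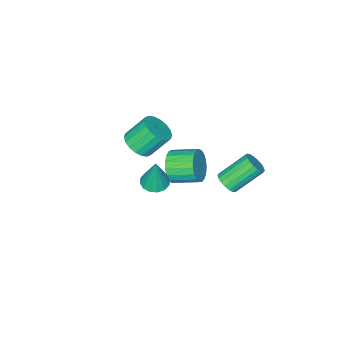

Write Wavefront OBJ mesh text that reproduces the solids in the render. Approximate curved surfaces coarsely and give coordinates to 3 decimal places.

v 1.287 -2.187 2.246
v 1.774 -2.67 2.813
v 0.981 -2.056 4.02
v 0.493 -1.573 3.454
v 1.983 -2.336 2.78
v 1.19 -1.721 3.987
v 2.055 -1.972 2.641
v 1.261 -1.357 3.849
v 1.974 -1.65 2.425
v 1.18 -1.036 3.632
v 1.757 -1.435 2.172
v 0.963 -0.821 3.38
v 1.447 -1.369 1.935
v 0.653 -0.754 3.142
v 1.105 -1.465 1.759
v 0.311 -0.85 2.966
v 0.799 -1.704 1.68
v 0.006 -1.09 2.887
v 0.59 -2.039 1.713
v -0.203 -1.424 2.92
v 0.519 -2.403 1.851
v -0.275 -1.788 3.059
v 0.6 -2.724 2.068
v -0.194 -2.11 3.275
v 0.817 -2.939 2.32
v 0.023 -2.325 3.528
v 1.127 -3.006 2.558
v 0.333 -2.391 3.765
v 1.469 -2.91 2.734
v 0.675 -2.295 3.941
v -2.377 -3.47 -3.261
v -1.818 -3.429 -2.409
v -2.584 -2.169 -1.967
v -3.143 -2.21 -2.819
v -1.587 -3.195 -2.677
v -2.353 -1.935 -2.235
v -1.493 -3.009 -3.046
v -2.259 -1.748 -2.604
v -1.552 -2.902 -3.452
v -2.318 -1.641 -3.01
v -1.753 -2.893 -3.825
v -2.52 -1.633 -3.383
v -2.062 -2.984 -4.101
v -2.829 -1.724 -3.659
v -2.426 -3.16 -4.231
v -3.192 -1.899 -3.789
v -2.781 -3.389 -4.194
v -3.547 -2.128 -3.752
v -3.066 -3.632 -3.995
v -3.833 -2.371 -3.553
v -3.232 -3.847 -3.67
v -3.998 -2.586 -3.227
v -3.25 -3.997 -3.273
v -4.017 -2.736 -2.831
v -3.117 -4.056 -2.875
v -3.884 -2.795 -2.433
v -2.856 -4.014 -2.543
v -3.623 -2.753 -2.101
v -2.512 -3.877 -2.336
v -3.279 -2.617 -1.894
v -2.145 -3.671 -2.288
v -2.911 -2.41 -1.846
v -2.338 0.502 -1.723
v -1.95 0.277 -1.198
v -3.274 0.994 0.087
v -3.662 1.218 -0.437
v -1.843 0.561 -1.246
v -3.167 1.278 0.04
v -1.834 0.833 -1.388
v -3.158 1.55 -0.102
v -1.924 1.039 -1.596
v -3.249 1.756 -0.311
v -2.097 1.139 -1.83
v -3.421 1.856 -0.544
v -2.317 1.113 -2.042
v -3.641 1.83 -0.757
v -2.541 0.965 -2.191
v -3.866 1.682 -0.906
v -2.726 0.726 -2.247
v -4.05 1.443 -0.962
v -2.833 0.442 -2.2
v -4.157 1.159 -0.914
v -2.842 0.17 -2.058
v -4.166 0.887 -0.772
v -2.751 -0.036 -1.849
v -4.076 0.681 -0.564
v -2.579 -0.136 -1.616
v -3.903 0.581 -0.33
v -2.359 -0.11 -1.403
v -3.683 0.607 -0.118
v -2.134 0.038 -1.254
v -3.459 0.755 0.031
v 2.864 0.619 2.397
v 3.274 1.207 2.257
v 3.076 0.901 4.203
v 2.919 1.337 2.278
v 2.551 1.275 2.331
v 2.266 1.037 2.402
v 2.141 0.687 2.471
v 2.21 0.319 2.521
v 2.454 0.031 2.537
v 2.808 -0.099 2.516
v 3.177 -0.037 2.463
v 3.462 0.201 2.392
v 3.587 0.551 2.323
v 3.518 0.919 2.273
f 2 1 5
f 2 5 3
f 3 5 6
f 3 6 4
f 5 1 7
f 5 7 6
f 6 7 8
f 6 8 4
f 7 1 9
f 7 9 8
f 8 9 10
f 8 10 4
f 9 1 11
f 9 11 10
f 10 11 12
f 10 12 4
f 11 1 13
f 11 13 12
f 12 13 14
f 12 14 4
f 13 1 15
f 13 15 14
f 14 15 16
f 14 16 4
f 15 1 17
f 15 17 16
f 16 17 18
f 16 18 4
f 17 1 19
f 17 19 18
f 18 19 20
f 18 20 4
f 19 1 21
f 19 21 20
f 20 21 22
f 20 22 4
f 21 1 23
f 21 23 22
f 22 23 24
f 22 24 4
f 23 1 25
f 23 25 24
f 24 25 26
f 24 26 4
f 25 1 27
f 25 27 26
f 26 27 28
f 26 28 4
f 27 1 29
f 27 29 28
f 28 29 30
f 28 30 4
f 29 1 2
f 29 2 30
f 30 2 3
f 30 3 4
f 32 31 35
f 32 35 33
f 33 35 36
f 33 36 34
f 35 31 37
f 35 37 36
f 36 37 38
f 36 38 34
f 37 31 39
f 37 39 38
f 38 39 40
f 38 40 34
f 39 31 41
f 39 41 40
f 40 41 42
f 40 42 34
f 41 31 43
f 41 43 42
f 42 43 44
f 42 44 34
f 43 31 45
f 43 45 44
f 44 45 46
f 44 46 34
f 45 31 47
f 45 47 46
f 46 47 48
f 46 48 34
f 47 31 49
f 47 49 48
f 48 49 50
f 48 50 34
f 49 31 51
f 49 51 50
f 50 51 52
f 50 52 34
f 51 31 53
f 51 53 52
f 52 53 54
f 52 54 34
f 53 31 55
f 53 55 54
f 54 55 56
f 54 56 34
f 55 31 57
f 55 57 56
f 56 57 58
f 56 58 34
f 57 31 59
f 57 59 58
f 58 59 60
f 58 60 34
f 59 31 61
f 59 61 60
f 60 61 62
f 60 62 34
f 61 31 32
f 61 32 62
f 62 32 33
f 62 33 34
f 64 63 67
f 64 67 65
f 65 67 68
f 65 68 66
f 67 63 69
f 67 69 68
f 68 69 70
f 68 70 66
f 69 63 71
f 69 71 70
f 70 71 72
f 70 72 66
f 71 63 73
f 71 73 72
f 72 73 74
f 72 74 66
f 73 63 75
f 73 75 74
f 74 75 76
f 74 76 66
f 75 63 77
f 75 77 76
f 76 77 78
f 76 78 66
f 77 63 79
f 77 79 78
f 78 79 80
f 78 80 66
f 79 63 81
f 79 81 80
f 80 81 82
f 80 82 66
f 81 63 83
f 81 83 82
f 82 83 84
f 82 84 66
f 83 63 85
f 83 85 84
f 84 85 86
f 84 86 66
f 85 63 87
f 85 87 86
f 86 87 88
f 86 88 66
f 87 63 89
f 87 89 88
f 88 89 90
f 88 90 66
f 89 63 91
f 89 91 90
f 90 91 92
f 90 92 66
f 91 63 64
f 91 64 92
f 92 64 65
f 92 65 66
f 94 93 96
f 94 96 95
f 96 93 97
f 96 97 95
f 97 93 98
f 97 98 95
f 98 93 99
f 98 99 95
f 99 93 100
f 99 100 95
f 100 93 101
f 100 101 95
f 101 93 102
f 101 102 95
f 102 93 103
f 102 103 95
f 103 93 104
f 103 104 95
f 104 93 105
f 104 105 95
f 105 93 106
f 105 106 95
f 106 93 94
f 106 94 95



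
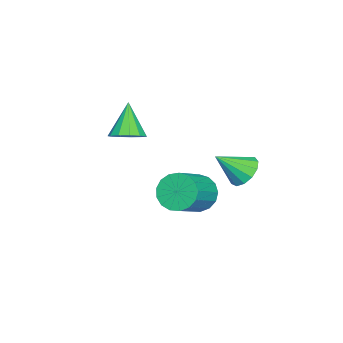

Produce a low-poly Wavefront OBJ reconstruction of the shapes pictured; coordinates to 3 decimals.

v 1.101 -1.415 2.138
v 1.734 -1.056 2.615
v 0.119 -1.765 3.702
v 1.424 -0.694 2.502
v 1.012 -0.56 2.273
v 0.628 -0.697 2.002
v 0.394 -1.063 1.773
v 0.385 -1.54 1.66
v 0.603 -1.977 1.699
v 0.979 -2.236 1.877
v 1.394 -2.234 2.138
v 1.716 -1.972 2.399
v 1.843 -1.533 2.577
v 1.877 4.253 1.605
v 2.566 4.159 1.066
v 2.583 3.187 2.695
v 2.675 4.538 1.367
v 2.53 4.827 1.743
v 2.178 4.933 2.076
v 1.731 4.824 2.259
v 1.329 4.533 2.234
v 1.102 4.154 2.01
v 1.121 3.806 1.657
v 1.38 3.6 1.288
v 1.797 3.602 1.019
v 2.239 3.81 0.937
v 2.545 2.38 0.204
v 3.007 3.111 -0.298
v 4.557 2.771 0.634
v 4.095 2.04 1.136
v 2.825 3.332 0.085
v 4.375 2.993 1.017
v 2.579 3.336 0.496
v 4.129 2.996 1.428
v 2.325 3.12 0.839
v 3.875 2.781 1.771
v 2.122 2.735 1.037
v 3.671 2.395 1.969
v 2.015 2.268 1.045
v 3.565 1.929 1.977
v 2.03 1.827 0.859
v 3.58 1.488 1.791
v 2.163 1.513 0.524
v 3.713 1.173 1.456
v 2.383 1.397 0.115
v 3.933 1.057 1.047
v 2.641 1.506 -0.273
v 4.191 1.167 0.659
v 2.876 1.816 -0.552
v 4.426 1.476 0.38
v 3.036 2.254 -0.658
v 4.586 1.915 0.274
v 3.083 2.722 -0.566
v 4.633 2.382 0.366
f 2 1 4
f 2 4 3
f 4 1 5
f 4 5 3
f 5 1 6
f 5 6 3
f 6 1 7
f 6 7 3
f 7 1 8
f 7 8 3
f 8 1 9
f 8 9 3
f 9 1 10
f 9 10 3
f 10 1 11
f 10 11 3
f 11 1 12
f 11 12 3
f 12 1 13
f 12 13 3
f 13 1 2
f 13 2 3
f 15 14 17
f 15 17 16
f 17 14 18
f 17 18 16
f 18 14 19
f 18 19 16
f 19 14 20
f 19 20 16
f 20 14 21
f 20 21 16
f 21 14 22
f 21 22 16
f 22 14 23
f 22 23 16
f 23 14 24
f 23 24 16
f 24 14 25
f 24 25 16
f 25 14 26
f 25 26 16
f 26 14 15
f 26 15 16
f 28 27 31
f 28 31 29
f 29 31 32
f 29 32 30
f 31 27 33
f 31 33 32
f 32 33 34
f 32 34 30
f 33 27 35
f 33 35 34
f 34 35 36
f 34 36 30
f 35 27 37
f 35 37 36
f 36 37 38
f 36 38 30
f 37 27 39
f 37 39 38
f 38 39 40
f 38 40 30
f 39 27 41
f 39 41 40
f 40 41 42
f 40 42 30
f 41 27 43
f 41 43 42
f 42 43 44
f 42 44 30
f 43 27 45
f 43 45 44
f 44 45 46
f 44 46 30
f 45 27 47
f 45 47 46
f 46 47 48
f 46 48 30
f 47 27 49
f 47 49 48
f 48 49 50
f 48 50 30
f 49 27 51
f 49 51 50
f 50 51 52
f 50 52 30
f 51 27 53
f 51 53 52
f 52 53 54
f 52 54 30
f 53 27 28
f 53 28 54
f 54 28 29
f 54 29 30



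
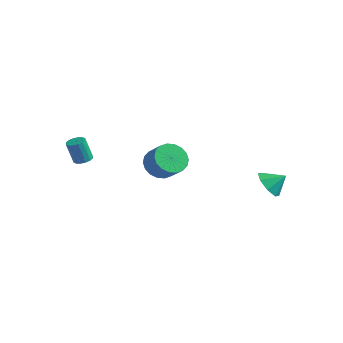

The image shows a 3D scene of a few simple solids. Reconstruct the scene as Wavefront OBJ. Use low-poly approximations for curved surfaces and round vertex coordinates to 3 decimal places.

v -3.596 -3.681 -1.723
v -3.157 -3.972 -1.668
v -3.465 -4.191 -0.362
v -3.904 -3.899 -0.417
v -3.08 -3.716 -1.607
v -3.388 -3.934 -0.301
v -3.141 -3.451 -1.577
v -3.45 -3.669 -0.271
v -3.325 -3.247 -1.587
v -3.633 -3.465 -0.28
v -3.58 -3.159 -1.633
v -3.889 -3.377 -0.326
v -3.841 -3.211 -1.703
v -4.149 -3.429 -0.396
v -4.035 -3.389 -1.778
v -4.343 -3.608 -0.472
v -4.112 -3.646 -1.839
v -4.42 -3.864 -0.533
v -4.05 -3.911 -1.869
v -4.359 -4.129 -0.563
v -3.867 -4.115 -1.86
v -4.175 -4.333 -0.553
v -3.611 -4.203 -1.814
v -3.92 -4.421 -0.507
v -3.351 -4.151 -1.744
v -3.659 -4.369 -0.437
v 3.483 2.73 -3.91
v 4.02 2.937 -4.652
v 4.177 3.29 -3.25
v 3.51 3.431 -4.535
v 2.984 3.514 -4.051
v 2.75 3.137 -3.485
v 2.945 2.522 -3.167
v 3.455 2.028 -3.285
v 3.981 1.945 -3.768
v 4.215 2.322 -4.335
v -2.269 0.875 -3.583
v -1.676 0.537 -4.327
v -0.697 0.307 -3.441
v -1.291 0.645 -2.697
v -1.582 0.976 -4.316
v -0.603 0.746 -3.43
v -1.625 1.396 -4.16
v -0.646 1.166 -3.274
v -1.795 1.712 -3.89
v -0.816 1.482 -3.004
v -2.059 1.863 -3.559
v -1.08 1.632 -2.673
v -2.365 1.818 -3.232
v -1.386 1.587 -2.347
v -2.652 1.586 -2.975
v -1.673 1.356 -2.09
v -2.863 1.213 -2.839
v -1.884 0.983 -1.953
v -2.957 0.774 -2.85
v -1.978 0.544 -1.964
v -2.914 0.354 -3.006
v -1.935 0.124 -2.12
v -2.744 0.038 -3.276
v -1.765 -0.192 -2.39
v -2.48 -0.112 -3.607
v -1.501 -0.343 -2.721
v -2.174 -0.067 -3.933
v -1.195 -0.298 -3.048
v -1.887 0.164 -4.19
v -0.908 -0.066 -3.305
f 2 1 5
f 2 5 3
f 3 5 6
f 3 6 4
f 5 1 7
f 5 7 6
f 6 7 8
f 6 8 4
f 7 1 9
f 7 9 8
f 8 9 10
f 8 10 4
f 9 1 11
f 9 11 10
f 10 11 12
f 10 12 4
f 11 1 13
f 11 13 12
f 12 13 14
f 12 14 4
f 13 1 15
f 13 15 14
f 14 15 16
f 14 16 4
f 15 1 17
f 15 17 16
f 16 17 18
f 16 18 4
f 17 1 19
f 17 19 18
f 18 19 20
f 18 20 4
f 19 1 21
f 19 21 20
f 20 21 22
f 20 22 4
f 21 1 23
f 21 23 22
f 22 23 24
f 22 24 4
f 23 1 25
f 23 25 24
f 24 25 26
f 24 26 4
f 25 1 2
f 25 2 26
f 26 2 3
f 26 3 4
f 28 27 30
f 28 30 29
f 30 27 31
f 30 31 29
f 31 27 32
f 31 32 29
f 32 27 33
f 32 33 29
f 33 27 34
f 33 34 29
f 34 27 35
f 34 35 29
f 35 27 36
f 35 36 29
f 36 27 28
f 36 28 29
f 38 37 41
f 38 41 39
f 39 41 42
f 39 42 40
f 41 37 43
f 41 43 42
f 42 43 44
f 42 44 40
f 43 37 45
f 43 45 44
f 44 45 46
f 44 46 40
f 45 37 47
f 45 47 46
f 46 47 48
f 46 48 40
f 47 37 49
f 47 49 48
f 48 49 50
f 48 50 40
f 49 37 51
f 49 51 50
f 50 51 52
f 50 52 40
f 51 37 53
f 51 53 52
f 52 53 54
f 52 54 40
f 53 37 55
f 53 55 54
f 54 55 56
f 54 56 40
f 55 37 57
f 55 57 56
f 56 57 58
f 56 58 40
f 57 37 59
f 57 59 58
f 58 59 60
f 58 60 40
f 59 37 61
f 59 61 60
f 60 61 62
f 60 62 40
f 61 37 63
f 61 63 62
f 62 63 64
f 62 64 40
f 63 37 65
f 63 65 64
f 64 65 66
f 64 66 40
f 65 37 38
f 65 38 66
f 66 38 39
f 66 39 40



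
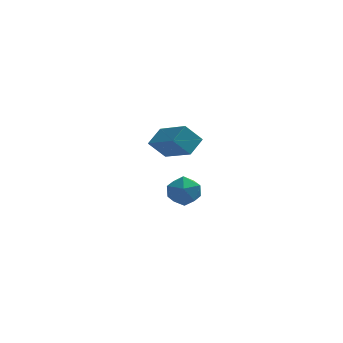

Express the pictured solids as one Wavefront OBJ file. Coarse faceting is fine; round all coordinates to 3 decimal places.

v 0.502 4.284 -2.816
v 1.248 4.296 -2.793
v 0.532 3.164 -3.267
v 1.278 3.176 -3.244
v 0.886 3.158 -2.609
v 0.867 3.85 -2.331
v 0.913 3.61 -3.729
v 0.894 4.302 -3.451
v 1.502 3.879 -3.357
v 1.485 3.599 -2.665
v 0.295 3.861 -3.395
v 0.278 3.581 -2.703
v 1.165 -0.619 1.046
v 0.578 -0.697 1.712
v 0.3 0.426 0.406
v -0.286 0.349 1.071
v 1.566 -0.029 1.469
v 0.98 -0.106 2.134
v 0.702 1.017 0.828
v 0.115 0.939 1.494
f 1 12 6
f 1 6 2
f 1 2 8
f 1 8 11
f 1 11 12
f 2 6 10
f 6 12 5
f 12 11 3
f 11 8 7
f 8 2 9
f 4 10 5
f 4 5 3
f 4 3 7
f 4 7 9
f 4 9 10
f 5 10 6
f 3 5 12
f 7 3 11
f 9 7 8
f 10 9 2
f 14 16 13
f 17 14 13
f 13 16 15
f 15 17 13
f 14 20 16
f 18 14 17
f 18 20 14
f 16 20 15
f 19 17 15
f 15 20 19
f 19 18 17
f 20 18 19



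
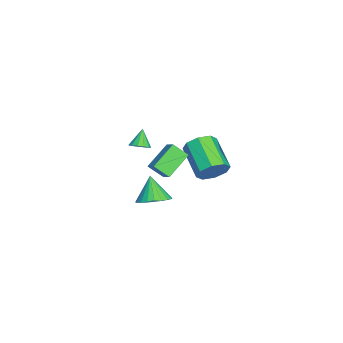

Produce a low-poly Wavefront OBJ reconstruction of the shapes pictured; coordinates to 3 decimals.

v 3.306 1.095 1.8
v 3.735 1.818 2.22
v 2.494 0.845 3.06
v 3.447 1.985 2.067
v 3.137 2.016 1.873
v 2.853 1.907 1.668
v 2.638 1.675 1.483
v 2.525 1.354 1.347
v 2.531 0.993 1.279
v 2.655 0.648 1.291
v 2.878 0.371 1.38
v 3.166 0.204 1.533
v 3.476 0.173 1.727
v 3.76 0.282 1.932
v 3.975 0.515 2.117
v 4.088 0.836 2.253
v 4.082 1.196 2.321
v 3.958 1.541 2.309
v -2.327 3.821 -0.202
v -1.835 3.754 0.643
v -3.6 2.913 1.606
v -4.093 2.979 0.762
v -2.189 4.411 0.568
v -3.954 3.57 1.531
v -2.624 4.722 0.042
v -4.389 3.881 1.005
v -2.885 4.505 -0.626
v -4.651 3.664 0.337
v -2.82 3.887 -1.046
v -4.585 3.046 -0.083
v -2.466 3.23 -0.971
v -4.231 2.389 -0.008
v -2.031 2.919 -0.445
v -3.796 2.078 0.518
v -1.769 3.136 0.223
v -3.535 2.295 1.186
v -3.088 -0.193 1.101
v -2.646 0.086 1.435
v -3.832 -0.087 1.999
v -2.815 0.339 1.265
v -3.071 0.424 1.043
v -3.333 0.313 0.839
v -3.517 0.041 0.719
v -3.564 -0.305 0.72
v -3.461 -0.615 0.842
v -3.239 -0.792 1.047
v -2.97 -0.778 1.269
v -2.738 -0.578 1.437
v -2.617 -0.257 1.499
v 0.433 2.333 3.19
v 0.333 1.53 3.89
v 1.085 2.702 3.706
v 0.986 1.899 4.406
v 1.614 1.441 2.334
v 1.515 0.638 3.034
v 2.267 1.81 2.85
v 2.167 1.007 3.55
f 2 1 4
f 2 4 3
f 4 1 5
f 4 5 3
f 5 1 6
f 5 6 3
f 6 1 7
f 6 7 3
f 7 1 8
f 7 8 3
f 8 1 9
f 8 9 3
f 9 1 10
f 9 10 3
f 10 1 11
f 10 11 3
f 11 1 12
f 11 12 3
f 12 1 13
f 12 13 3
f 13 1 14
f 13 14 3
f 14 1 15
f 14 15 3
f 15 1 16
f 15 16 3
f 16 1 17
f 16 17 3
f 17 1 18
f 17 18 3
f 18 1 2
f 18 2 3
f 20 19 23
f 20 23 21
f 21 23 24
f 21 24 22
f 23 19 25
f 23 25 24
f 24 25 26
f 24 26 22
f 25 19 27
f 25 27 26
f 26 27 28
f 26 28 22
f 27 19 29
f 27 29 28
f 28 29 30
f 28 30 22
f 29 19 31
f 29 31 30
f 30 31 32
f 30 32 22
f 31 19 33
f 31 33 32
f 32 33 34
f 32 34 22
f 33 19 35
f 33 35 34
f 34 35 36
f 34 36 22
f 35 19 20
f 35 20 36
f 36 20 21
f 36 21 22
f 38 37 40
f 38 40 39
f 40 37 41
f 40 41 39
f 41 37 42
f 41 42 39
f 42 37 43
f 42 43 39
f 43 37 44
f 43 44 39
f 44 37 45
f 44 45 39
f 45 37 46
f 45 46 39
f 46 37 47
f 46 47 39
f 47 37 48
f 47 48 39
f 48 37 49
f 48 49 39
f 49 37 38
f 49 38 39
f 51 53 50
f 54 51 50
f 50 53 52
f 52 54 50
f 51 57 53
f 55 51 54
f 55 57 51
f 53 57 52
f 56 54 52
f 52 57 56
f 56 55 54
f 57 55 56



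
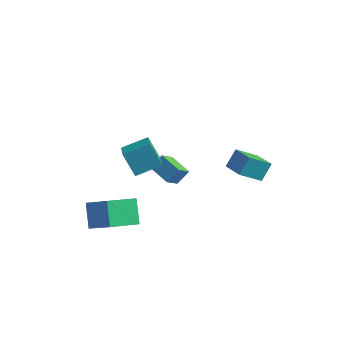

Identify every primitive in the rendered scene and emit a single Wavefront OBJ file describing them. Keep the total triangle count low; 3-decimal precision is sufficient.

v -1.851 -3.409 -2.204
v -2.52 -2.611 -1.097
v -1.051 -1.976 -2.752
v -1.721 -1.179 -1.645
v -0.319 -3.801 -0.995
v -0.989 -3.004 0.112
v 0.48 -2.369 -1.543
v -0.189 -1.571 -0.436
v 0.16 -3.247 4.439
v 1.092 -2.274 4.946
v -0.598 -2.227 3.874
v 0.334 -1.254 4.382
v 0.906 -3.346 3.258
v 1.838 -2.373 3.766
v 0.148 -2.326 2.694
v 1.08 -1.353 3.201
v 0.404 1.391 -1.296
v 0.304 0.531 -0.54
v -0.838 1.797 -0.999
v -0.938 0.936 -0.243
v 0.758 1.964 -0.597
v 0.658 1.103 0.159
v -0.484 2.369 -0.3
v -0.584 1.509 0.456
v 2.42 2.811 -0.036
v 2.577 3.526 0.85
v 3.157 3.84 -0.998
v 3.315 4.555 -0.111
v 3.505 2.265 0.211
v 3.663 2.98 1.098
v 4.243 3.294 -0.75
v 4.4 4.009 0.136
f 2 4 1
f 5 2 1
f 1 4 3
f 3 5 1
f 2 8 4
f 6 2 5
f 6 8 2
f 4 8 3
f 7 5 3
f 3 8 7
f 7 6 5
f 8 6 7
f 10 12 9
f 13 10 9
f 9 12 11
f 11 13 9
f 10 16 12
f 14 10 13
f 14 16 10
f 12 16 11
f 15 13 11
f 11 16 15
f 15 14 13
f 16 14 15
f 18 20 17
f 21 18 17
f 17 20 19
f 19 21 17
f 18 24 20
f 22 18 21
f 22 24 18
f 20 24 19
f 23 21 19
f 19 24 23
f 23 22 21
f 24 22 23
f 26 28 25
f 29 26 25
f 25 28 27
f 27 29 25
f 26 32 28
f 30 26 29
f 30 32 26
f 28 32 27
f 31 29 27
f 27 32 31
f 31 30 29
f 32 30 31



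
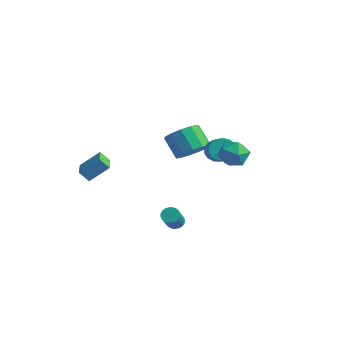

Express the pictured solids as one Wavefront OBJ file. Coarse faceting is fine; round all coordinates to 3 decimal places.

v 2.781 2.214 1.245
v 3.641 2.512 1.026
v 3.379 1.128 2.114
v 4.239 1.426 1.895
v 3.683 1.954 2.433
v 3.313 2.625 1.895
v 3.707 1.015 1.245
v 3.337 1.686 0.707
v 4.213 1.771 1.026
v 4.198 2.351 1.76
v 2.822 1.289 1.38
v 2.807 1.869 2.114
v 0.72 3.514 0.139
v 1.069 3.359 -0.507
v 2.249 2.511 0.336
v 1.9 2.666 0.981
v 1.217 3.669 -0.402
v 2.397 2.821 0.441
v 1.25 3.943 -0.173
v 2.431 3.095 0.67
v 1.163 4.119 0.128
v 2.343 3.271 0.97
v 0.973 4.157 0.43
v 2.154 3.309 1.273
v 0.726 4.047 0.666
v 1.906 3.199 1.509
v 0.477 3.815 0.781
v 1.658 2.967 1.624
v 0.284 3.514 0.749
v 1.464 2.666 1.592
v 0.191 3.213 0.577
v 1.371 2.365 1.42
v 0.219 2.981 0.304
v 1.399 2.133 1.147
v 0.361 2.871 -0.006
v 1.542 2.023 0.837
v 0.586 2.908 -0.283
v 1.766 2.061 0.559
v 0.842 3.084 -0.464
v 2.022 2.237 0.379
v -1.539 3.931 -0.945
v -0.834 4.441 -0.34
v -1.876 4.539 0.791
v -2.581 4.029 0.185
v -1.128 4.861 -0.646
v -2.169 4.959 0.484
v -1.552 4.986 -1.048
v -2.593 5.084 0.083
v -1.972 4.776 -1.417
v -3.013 4.874 -0.286
v -2.255 4.298 -1.636
v -3.296 4.396 -0.506
v -2.31 3.703 -1.636
v -3.352 3.801 -0.505
v -2.121 3.181 -1.416
v -3.163 3.279 -0.286
v -1.747 2.897 -1.047
v -2.789 2.994 0.083
v -1.307 2.941 -0.646
v -2.349 3.039 0.484
v -0.941 3.3 -0.339
v -1.982 3.397 0.791
v -0.765 3.859 -0.225
v -1.806 3.956 0.905
v -3.198 -2.157 -1.576
v -3.616 -2.493 -0.968
v -4.181 -1.232 -1.741
v -4.599 -1.568 -1.134
v -2.541 -1.292 -0.646
v -2.959 -1.628 -0.039
v -3.524 -0.367 -0.812
v -3.942 -0.703 -0.204
v 1.584 -0.466 -3.327
v 1.935 -0.113 -3.217
v 2.488 -1.002 -2.142
v 2.136 -1.354 -2.253
v 1.787 -0.059 -3.096
v 2.34 -0.948 -2.021
v 1.608 -0.067 -3.01
v 2.161 -0.956 -1.936
v 1.425 -0.136 -2.973
v 1.978 -1.024 -1.898
v 1.266 -0.254 -2.989
v 1.819 -1.143 -1.914
v 1.155 -0.405 -3.057
v 1.708 -1.294 -1.982
v 1.11 -0.565 -3.166
v 1.663 -1.454 -2.091
v 1.137 -0.71 -3.3
v 1.69 -1.599 -2.225
v 1.232 -0.818 -3.438
v 1.785 -1.707 -2.363
v 1.38 -0.872 -3.559
v 1.933 -1.761 -2.484
v 1.559 -0.864 -3.644
v 2.112 -1.753 -2.57
v 1.742 -0.796 -3.682
v 2.295 -1.684 -2.607
v 1.901 -0.677 -3.666
v 2.454 -1.566 -2.591
v 2.012 -0.526 -3.598
v 2.565 -1.415 -2.523
v 2.057 -0.366 -3.489
v 2.61 -1.255 -2.414
v 2.03 -0.221 -3.355
v 2.583 -1.11 -2.28
f 1 12 6
f 1 6 2
f 1 2 8
f 1 8 11
f 1 11 12
f 2 6 10
f 6 12 5
f 12 11 3
f 11 8 7
f 8 2 9
f 4 10 5
f 4 5 3
f 4 3 7
f 4 7 9
f 4 9 10
f 5 10 6
f 3 5 12
f 7 3 11
f 9 7 8
f 10 9 2
f 14 13 17
f 14 17 15
f 15 17 18
f 15 18 16
f 17 13 19
f 17 19 18
f 18 19 20
f 18 20 16
f 19 13 21
f 19 21 20
f 20 21 22
f 20 22 16
f 21 13 23
f 21 23 22
f 22 23 24
f 22 24 16
f 23 13 25
f 23 25 24
f 24 25 26
f 24 26 16
f 25 13 27
f 25 27 26
f 26 27 28
f 26 28 16
f 27 13 29
f 27 29 28
f 28 29 30
f 28 30 16
f 29 13 31
f 29 31 30
f 30 31 32
f 30 32 16
f 31 13 33
f 31 33 32
f 32 33 34
f 32 34 16
f 33 13 35
f 33 35 34
f 34 35 36
f 34 36 16
f 35 13 37
f 35 37 36
f 36 37 38
f 36 38 16
f 37 13 39
f 37 39 38
f 38 39 40
f 38 40 16
f 39 13 14
f 39 14 40
f 40 14 15
f 40 15 16
f 42 41 45
f 42 45 43
f 43 45 46
f 43 46 44
f 45 41 47
f 45 47 46
f 46 47 48
f 46 48 44
f 47 41 49
f 47 49 48
f 48 49 50
f 48 50 44
f 49 41 51
f 49 51 50
f 50 51 52
f 50 52 44
f 51 41 53
f 51 53 52
f 52 53 54
f 52 54 44
f 53 41 55
f 53 55 54
f 54 55 56
f 54 56 44
f 55 41 57
f 55 57 56
f 56 57 58
f 56 58 44
f 57 41 59
f 57 59 58
f 58 59 60
f 58 60 44
f 59 41 61
f 59 61 60
f 60 61 62
f 60 62 44
f 61 41 63
f 61 63 62
f 62 63 64
f 62 64 44
f 63 41 42
f 63 42 64
f 64 42 43
f 64 43 44
f 66 68 65
f 69 66 65
f 65 68 67
f 67 69 65
f 66 72 68
f 70 66 69
f 70 72 66
f 68 72 67
f 71 69 67
f 67 72 71
f 71 70 69
f 72 70 71
f 74 73 77
f 74 77 75
f 75 77 78
f 75 78 76
f 77 73 79
f 77 79 78
f 78 79 80
f 78 80 76
f 79 73 81
f 79 81 80
f 80 81 82
f 80 82 76
f 81 73 83
f 81 83 82
f 82 83 84
f 82 84 76
f 83 73 85
f 83 85 84
f 84 85 86
f 84 86 76
f 85 73 87
f 85 87 86
f 86 87 88
f 86 88 76
f 87 73 89
f 87 89 88
f 88 89 90
f 88 90 76
f 89 73 91
f 89 91 90
f 90 91 92
f 90 92 76
f 91 73 93
f 91 93 92
f 92 93 94
f 92 94 76
f 93 73 95
f 93 95 94
f 94 95 96
f 94 96 76
f 95 73 97
f 95 97 96
f 96 97 98
f 96 98 76
f 97 73 99
f 97 99 98
f 98 99 100
f 98 100 76
f 99 73 101
f 99 101 100
f 100 101 102
f 100 102 76
f 101 73 103
f 101 103 102
f 102 103 104
f 102 104 76
f 103 73 105
f 103 105 104
f 104 105 106
f 104 106 76
f 105 73 74
f 105 74 106
f 106 74 75
f 106 75 76



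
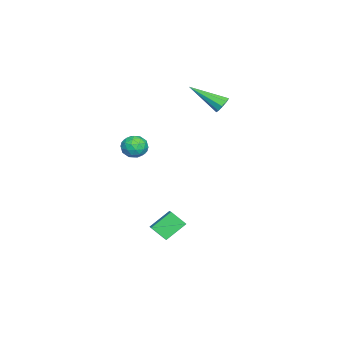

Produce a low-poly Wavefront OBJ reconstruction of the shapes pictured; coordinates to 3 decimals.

v 4.013 0.499 3.572
v 4.444 -0.017 3.607
v 3.396 -0.063 2.873
v 3.827 -0.579 2.908
v 3.447 -0.422 3.44
v 3.828 -0.074 3.872
v 4.012 -0.006 2.608
v 4.393 0.342 3.04
v 4.443 -0.329 3.011
v 4.094 -0.586 3.526
v 3.746 0.506 2.954
v 3.397 0.249 3.469
v 4.282 0.29 3.651
v 3.558 -0.37 2.829
v 3.334 -0.278 3.142
v 3.587 -0.581 3.162
v 3.92 0.257 3.807
v 4.174 -0.046 3.828
v 3.588 -0.284 3.729
v 3.666 -0.034 2.652
v 3.92 -0.337 2.673
v 4.253 0.501 3.318
v 4.506 0.198 3.338
v 4.252 0.204 2.751
v 4.535 -0.196 3.321
v 4.173 -0.527 2.91
v 4.282 -0.19 2.734
v 4.506 0.015 2.988
v 4.33 -0.347 3.624
v 3.968 -0.678 3.212
v 3.744 -0.585 3.525
v 3.968 -0.381 3.78
v 4.33 -0.531 3.273
v 3.872 0.598 3.268
v 3.51 0.267 2.856
v 3.872 0.301 2.7
v 4.096 0.505 2.955
v 3.667 0.447 3.57
v 3.305 0.116 3.159
v 3.334 -0.095 3.492
v 3.558 0.11 3.746
v 3.51 0.451 3.207
v -2.779 2.294 3.208
v -2.51 2.057 2.818
v -2.641 0.666 4.292
v -2.28 2.226 3.042
v -2.285 2.426 3.344
v -2.52 2.565 3.582
v -2.877 2.577 3.645
v -3.188 2.456 3.504
v -3.308 2.259 3.224
v -3.18 2.078 2.936
v -2.865 1.999 2.776
v 2.481 0.929 -3.376
v 2.441 0.195 -2.713
v 1.773 1.681 -2.587
v 1.733 0.948 -1.924
v 3.227 1.232 -2.996
v 3.187 0.499 -2.333
v 2.519 1.985 -2.207
v 2.479 1.251 -1.544
f 1 38 17
f 38 12 41
f 17 41 6
f 38 41 17
f 1 17 13
f 17 6 18
f 13 18 2
f 17 18 13
f 1 13 22
f 13 2 23
f 22 23 8
f 13 23 22
f 1 22 34
f 22 8 37
f 34 37 11
f 22 37 34
f 1 34 38
f 34 11 42
f 38 42 12
f 34 42 38
f 2 18 29
f 18 6 32
f 29 32 10
f 18 32 29
f 6 41 19
f 41 12 40
f 19 40 5
f 41 40 19
f 12 42 39
f 42 11 35
f 39 35 3
f 42 35 39
f 11 37 36
f 37 8 24
f 36 24 7
f 37 24 36
f 8 23 28
f 23 2 25
f 28 25 9
f 23 25 28
f 4 30 16
f 30 10 31
f 16 31 5
f 30 31 16
f 4 16 14
f 16 5 15
f 14 15 3
f 16 15 14
f 4 14 21
f 14 3 20
f 21 20 7
f 14 20 21
f 4 21 26
f 21 7 27
f 26 27 9
f 21 27 26
f 4 26 30
f 26 9 33
f 30 33 10
f 26 33 30
f 5 31 19
f 31 10 32
f 19 32 6
f 31 32 19
f 3 15 39
f 15 5 40
f 39 40 12
f 15 40 39
f 7 20 36
f 20 3 35
f 36 35 11
f 20 35 36
f 9 27 28
f 27 7 24
f 28 24 8
f 27 24 28
f 10 33 29
f 33 9 25
f 29 25 2
f 33 25 29
f 44 43 46
f 44 46 45
f 46 43 47
f 46 47 45
f 47 43 48
f 47 48 45
f 48 43 49
f 48 49 45
f 49 43 50
f 49 50 45
f 50 43 51
f 50 51 45
f 51 43 52
f 51 52 45
f 52 43 53
f 52 53 45
f 53 43 44
f 53 44 45
f 55 57 54
f 58 55 54
f 54 57 56
f 56 58 54
f 55 61 57
f 59 55 58
f 59 61 55
f 57 61 56
f 60 58 56
f 56 61 60
f 60 59 58
f 61 59 60



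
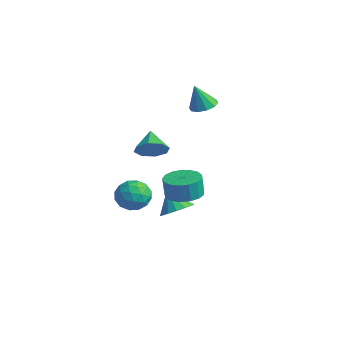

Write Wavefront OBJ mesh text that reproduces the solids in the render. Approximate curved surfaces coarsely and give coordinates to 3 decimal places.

v 0.944 -0.477 -0.718
v 1.639 0.073 -0.64
v 1.591 -0.012 0.395
v 0.896 -0.563 0.318
v 1.301 0.333 -0.634
v 1.254 0.248 0.401
v 0.882 0.408 -0.648
v 0.835 0.322 0.388
v 0.477 0.279 -0.677
v 0.43 0.194 0.359
v 0.179 -0.022 -0.715
v 0.131 -0.108 0.32
v 0.056 -0.428 -0.754
v 0.008 -0.514 0.281
v 0.136 -0.845 -0.785
v 0.089 -0.931 0.25
v 0.402 -1.178 -0.8
v 0.354 -1.264 0.235
v 0.791 -1.351 -0.797
v 0.744 -1.436 0.239
v 1.216 -1.323 -0.775
v 1.168 -1.408 0.26
v 1.578 -1.101 -0.74
v 1.53 -1.187 0.295
v 1.795 -0.737 -0.7
v 1.747 -0.822 0.335
v 1.817 -0.313 -0.664
v 1.769 -0.398 0.371
v -1.201 0.633 -3.158
v -0.599 1.029 -2.689
v -1.919 0.547 -2.162
v -0.856 1.356 -2.847
v -1.206 1.49 -3.088
v -1.554 1.393 -3.347
v -1.808 1.093 -3.556
v -1.9 0.67 -3.658
v -1.804 0.236 -3.626
v -1.546 -0.091 -3.468
v -1.196 -0.225 -3.228
v -0.848 -0.128 -2.968
v -0.594 0.172 -2.759
v -0.503 0.596 -2.657
v -1.621 -0.487 0.975
v -1.324 -0.885 1.641
v -2.499 0.047 1.685
v -1.05 -0.318 1.554
v -1.11 0.149 1.128
v -1.469 0.244 0.612
v -1.917 -0.09 0.309
v -2.191 -0.656 0.396
v -2.131 -1.124 0.822
v -1.772 -1.218 1.338
v -2.329 2.92 2.607
v -1.957 2.328 2.484
v -2.531 2.52 3.913
v -1.678 2.637 2.622
v -1.647 3.054 2.754
v -1.877 3.42 2.831
v -2.279 3.595 2.822
v -2.701 3.512 2.731
v -2.98 3.203 2.593
v -3.01 2.786 2.461
v -2.78 2.42 2.384
v -2.378 2.245 2.393
v 0.138 -1.991 -1.323
v 0.648 -2.465 -0.762
v -1.048 -2.455 -0.638
v -0.538 -2.929 -0.077
v -0.53 -2.036 -0.041
v 0.202 -1.749 -0.465
v -0.602 -3.171 -0.935
v 0.13 -2.884 -1.359
v 0.19 -3.194 -0.523
v 0.235 -2.493 0.03
v -0.635 -2.427 -1.43
v -0.59 -1.726 -0.877
v 0.497 -2.187 -1.103
v -0.897 -2.733 -0.297
v -0.893 -2.208 -0.276
v -0.593 -2.487 0.053
v 0.235 -1.766 -0.928
v 0.535 -2.045 -0.598
v -0.158 -1.793 -0.175
v -0.935 -2.875 -0.802
v -0.635 -3.154 -0.472
v 0.193 -2.433 -1.453
v 0.493 -2.712 -1.124
v -0.242 -3.127 -1.225
v 0.528 -2.894 -0.632
v -0.169 -3.167 -0.23
v -0.207 -3.309 -0.734
v 0.224 -3.14 -0.983
v 0.554 -2.482 -0.308
v -0.143 -2.755 0.095
v -0.139 -2.23 0.116
v 0.292 -2.061 -0.133
v 0.285 -2.911 -0.167
v -0.257 -2.165 -1.495
v -0.954 -2.438 -1.092
v -0.692 -2.859 -1.267
v -0.261 -2.69 -1.516
v -0.231 -1.753 -1.17
v -0.928 -2.026 -0.768
v -0.624 -1.78 -0.417
v -0.193 -1.611 -0.666
v -0.685 -2.009 -1.233
f 2 1 5
f 2 5 3
f 3 5 6
f 3 6 4
f 5 1 7
f 5 7 6
f 6 7 8
f 6 8 4
f 7 1 9
f 7 9 8
f 8 9 10
f 8 10 4
f 9 1 11
f 9 11 10
f 10 11 12
f 10 12 4
f 11 1 13
f 11 13 12
f 12 13 14
f 12 14 4
f 13 1 15
f 13 15 14
f 14 15 16
f 14 16 4
f 15 1 17
f 15 17 16
f 16 17 18
f 16 18 4
f 17 1 19
f 17 19 18
f 18 19 20
f 18 20 4
f 19 1 21
f 19 21 20
f 20 21 22
f 20 22 4
f 21 1 23
f 21 23 22
f 22 23 24
f 22 24 4
f 23 1 25
f 23 25 24
f 24 25 26
f 24 26 4
f 25 1 27
f 25 27 26
f 26 27 28
f 26 28 4
f 27 1 2
f 27 2 28
f 28 2 3
f 28 3 4
f 30 29 32
f 30 32 31
f 32 29 33
f 32 33 31
f 33 29 34
f 33 34 31
f 34 29 35
f 34 35 31
f 35 29 36
f 35 36 31
f 36 29 37
f 36 37 31
f 37 29 38
f 37 38 31
f 38 29 39
f 38 39 31
f 39 29 40
f 39 40 31
f 40 29 41
f 40 41 31
f 41 29 42
f 41 42 31
f 42 29 30
f 42 30 31
f 44 43 46
f 44 46 45
f 46 43 47
f 46 47 45
f 47 43 48
f 47 48 45
f 48 43 49
f 48 49 45
f 49 43 50
f 49 50 45
f 50 43 51
f 50 51 45
f 51 43 52
f 51 52 45
f 52 43 44
f 52 44 45
f 54 53 56
f 54 56 55
f 56 53 57
f 56 57 55
f 57 53 58
f 57 58 55
f 58 53 59
f 58 59 55
f 59 53 60
f 59 60 55
f 60 53 61
f 60 61 55
f 61 53 62
f 61 62 55
f 62 53 63
f 62 63 55
f 63 53 64
f 63 64 55
f 64 53 54
f 64 54 55
f 65 102 81
f 102 76 105
f 81 105 70
f 102 105 81
f 65 81 77
f 81 70 82
f 77 82 66
f 81 82 77
f 65 77 86
f 77 66 87
f 86 87 72
f 77 87 86
f 65 86 98
f 86 72 101
f 98 101 75
f 86 101 98
f 65 98 102
f 98 75 106
f 102 106 76
f 98 106 102
f 66 82 93
f 82 70 96
f 93 96 74
f 82 96 93
f 70 105 83
f 105 76 104
f 83 104 69
f 105 104 83
f 76 106 103
f 106 75 99
f 103 99 67
f 106 99 103
f 75 101 100
f 101 72 88
f 100 88 71
f 101 88 100
f 72 87 92
f 87 66 89
f 92 89 73
f 87 89 92
f 68 94 80
f 94 74 95
f 80 95 69
f 94 95 80
f 68 80 78
f 80 69 79
f 78 79 67
f 80 79 78
f 68 78 85
f 78 67 84
f 85 84 71
f 78 84 85
f 68 85 90
f 85 71 91
f 90 91 73
f 85 91 90
f 68 90 94
f 90 73 97
f 94 97 74
f 90 97 94
f 69 95 83
f 95 74 96
f 83 96 70
f 95 96 83
f 67 79 103
f 79 69 104
f 103 104 76
f 79 104 103
f 71 84 100
f 84 67 99
f 100 99 75
f 84 99 100
f 73 91 92
f 91 71 88
f 92 88 72
f 91 88 92
f 74 97 93
f 97 73 89
f 93 89 66
f 97 89 93



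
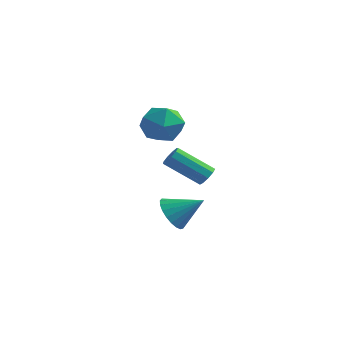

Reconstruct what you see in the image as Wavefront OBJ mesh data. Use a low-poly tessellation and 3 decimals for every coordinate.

v -0.393 -1.446 2.609
v 0.48 -1.402 3.429
v -0 -3.318 2.291
v 0.873 -3.274 3.111
v -0.273 -3.189 3.451
v -0.516 -2.032 3.648
v 0.996 -2.688 2.072
v 0.753 -1.531 2.269
v 1.339 -2.17 3.097
v 0.555 -2.479 3.949
v -0.075 -2.241 1.771
v -0.859 -2.55 2.623
v 0.571 -2.065 -2.908
v 1.133 -1.986 -3.756
v 1.929 -1.455 -1.952
v 0.948 -1.605 -3.737
v 0.698 -1.303 -3.575
v 0.426 -1.133 -3.297
v 0.179 -1.124 -2.952
v 0 -1.278 -2.6
v -0.08 -1.567 -2.301
v -0.048 -1.943 -2.107
v 0.091 -2.34 -2.052
v 0.313 -2.689 -2.144
v 0.58 -2.931 -2.369
v 0.845 -3.022 -2.687
v 1.062 -2.948 -3.044
v 1.195 -2.721 -3.377
v 1.22 -2.381 -3.629
v 1.879 -1.07 -0.567
v 2.279 -1.25 -0.172
v 0.72 -1.949 1.083
v 0.321 -1.77 0.687
v 2.17 -0.869 -0.095
v 0.611 -1.569 1.16
v 1.925 -0.582 -0.239
v 0.366 -1.282 1.016
v 1.659 -0.524 -0.537
v 0.1 -1.223 0.718
v 1.496 -0.721 -0.849
v -0.063 -1.421 0.406
v 1.513 -1.082 -1.029
v -0.046 -1.781 0.225
v 1.701 -1.437 -0.994
v 0.142 -2.137 0.261
v 1.973 -1.621 -0.759
v 0.414 -2.32 0.496
v 2.201 -1.547 -0.434
v 0.642 -2.246 0.821
f 1 12 6
f 1 6 2
f 1 2 8
f 1 8 11
f 1 11 12
f 2 6 10
f 6 12 5
f 12 11 3
f 11 8 7
f 8 2 9
f 4 10 5
f 4 5 3
f 4 3 7
f 4 7 9
f 4 9 10
f 5 10 6
f 3 5 12
f 7 3 11
f 9 7 8
f 10 9 2
f 14 13 16
f 14 16 15
f 16 13 17
f 16 17 15
f 17 13 18
f 17 18 15
f 18 13 19
f 18 19 15
f 19 13 20
f 19 20 15
f 20 13 21
f 20 21 15
f 21 13 22
f 21 22 15
f 22 13 23
f 22 23 15
f 23 13 24
f 23 24 15
f 24 13 25
f 24 25 15
f 25 13 26
f 25 26 15
f 26 13 27
f 26 27 15
f 27 13 28
f 27 28 15
f 28 13 29
f 28 29 15
f 29 13 14
f 29 14 15
f 31 30 34
f 31 34 32
f 32 34 35
f 32 35 33
f 34 30 36
f 34 36 35
f 35 36 37
f 35 37 33
f 36 30 38
f 36 38 37
f 37 38 39
f 37 39 33
f 38 30 40
f 38 40 39
f 39 40 41
f 39 41 33
f 40 30 42
f 40 42 41
f 41 42 43
f 41 43 33
f 42 30 44
f 42 44 43
f 43 44 45
f 43 45 33
f 44 30 46
f 44 46 45
f 45 46 47
f 45 47 33
f 46 30 48
f 46 48 47
f 47 48 49
f 47 49 33
f 48 30 31
f 48 31 49
f 49 31 32
f 49 32 33



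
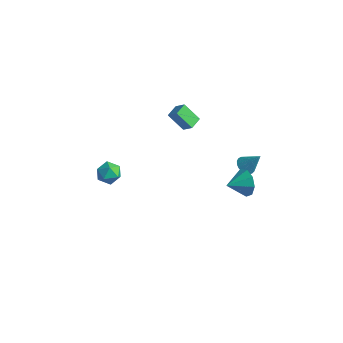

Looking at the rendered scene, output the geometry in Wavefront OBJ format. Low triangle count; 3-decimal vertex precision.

v -1.615 -3.116 3.38
v -0.942 -3.347 3.192
v -1.818 -4.153 3.928
v -1.145 -4.384 3.74
v -1.224 -3.846 4.236
v -1.098 -3.205 3.897
v -1.662 -4.295 3.223
v -1.536 -3.654 2.884
v -0.971 -4.076 3.095
v -0.7 -3.798 3.72
v -2.06 -3.702 3.4
v -1.789 -3.424 4.025
v 1.831 3.692 0.17
v 2.167 3.201 0.092
v 2.549 4.008 1.27
v 2.293 3.372 -0.039
v 2.34 3.598 -0.134
v 2.298 3.84 -0.177
v 2.176 4.057 -0.159
v 1.994 4.211 -0.084
v 1.784 4.275 0.034
v 1.582 4.238 0.176
v 1.424 4.107 0.318
v 1.335 3.904 0.433
v 1.333 3.665 0.503
v 1.417 3.43 0.516
v 1.572 3.241 0.469
v 1.772 3.13 0.37
v 1.983 3.116 0.237
v 2.69 2.537 0.192
v 3.132 2.604 0.962
v 2.27 1.463 0.528
v 2.574 2.841 1.021
v 2.07 2.935 0.692
v 1.856 2.843 0.13
v 2.032 2.607 -0.404
v 2.516 2.339 -0.658
v 3.081 2.163 -0.514
v 3.463 2.162 -0.04
v 3.483 2.336 0.543
v -2.576 3.694 0.447
v -3.469 3.435 1.399
v -2.69 4.498 0.559
v -3.583 4.24 1.51
v -1.957 3.7 1.03
v -2.85 3.442 1.981
v -2.071 4.505 1.141
v -2.964 4.246 2.093
f 1 12 6
f 1 6 2
f 1 2 8
f 1 8 11
f 1 11 12
f 2 6 10
f 6 12 5
f 12 11 3
f 11 8 7
f 8 2 9
f 4 10 5
f 4 5 3
f 4 3 7
f 4 7 9
f 4 9 10
f 5 10 6
f 3 5 12
f 7 3 11
f 9 7 8
f 10 9 2
f 14 13 16
f 14 16 15
f 16 13 17
f 16 17 15
f 17 13 18
f 17 18 15
f 18 13 19
f 18 19 15
f 19 13 20
f 19 20 15
f 20 13 21
f 20 21 15
f 21 13 22
f 21 22 15
f 22 13 23
f 22 23 15
f 23 13 24
f 23 24 15
f 24 13 25
f 24 25 15
f 25 13 26
f 25 26 15
f 26 13 27
f 26 27 15
f 27 13 28
f 27 28 15
f 28 13 29
f 28 29 15
f 29 13 14
f 29 14 15
f 31 30 33
f 31 33 32
f 33 30 34
f 33 34 32
f 34 30 35
f 34 35 32
f 35 30 36
f 35 36 32
f 36 30 37
f 36 37 32
f 37 30 38
f 37 38 32
f 38 30 39
f 38 39 32
f 39 30 40
f 39 40 32
f 40 30 31
f 40 31 32
f 42 44 41
f 45 42 41
f 41 44 43
f 43 45 41
f 42 48 44
f 46 42 45
f 46 48 42
f 44 48 43
f 47 45 43
f 43 48 47
f 47 46 45
f 48 46 47

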